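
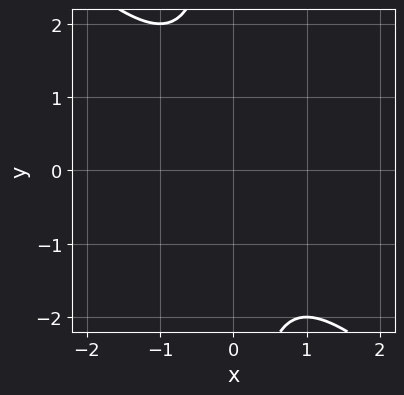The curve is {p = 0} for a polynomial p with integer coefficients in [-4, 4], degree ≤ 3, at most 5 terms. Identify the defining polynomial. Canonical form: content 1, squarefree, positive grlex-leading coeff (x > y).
1. Degree: the shape is more complex than any degree-1 curve, so deg p = 2.
2. From the axis intercepts and sections: the curve avoids every integer y-axis point in the box; the curve avoids every integer x-axis point in the box.
3. Assembling these constraints gives the stated polynomial.

x^2 + x*y + 1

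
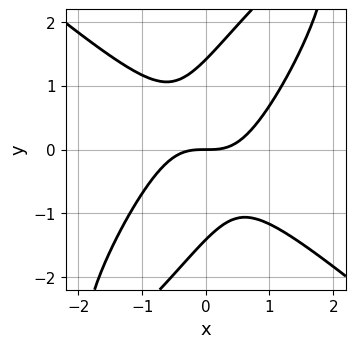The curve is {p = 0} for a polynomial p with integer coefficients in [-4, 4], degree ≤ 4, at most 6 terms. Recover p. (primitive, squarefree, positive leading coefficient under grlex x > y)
(a) The degree is 3 — the shape is more complex than any degree-2 curve.
(b) From the axis intercepts and sections: it meets the x-axis at x = 0 (among the integer gridlines); it meets the y-axis at y = 0 (among the integer gridlines).
(c) Fitting integer coefficients to these (and the overall shape) gives p.

2*x^3 - 2*x*y^2 + y^3 - 2*y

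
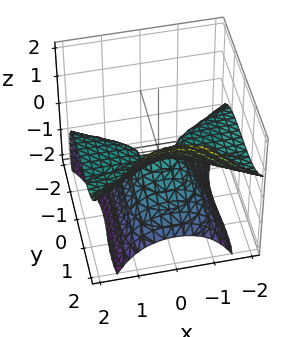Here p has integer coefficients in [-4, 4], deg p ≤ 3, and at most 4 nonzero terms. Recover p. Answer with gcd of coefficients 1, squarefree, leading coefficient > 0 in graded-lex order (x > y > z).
1. The degree is 3 — a generic line meets the surface in up to 3 points.
2. Reading off the gridlines: it crosses the y-axis at the gridline y = 0; one z-axis crossing is at z = 0.
3. Assembling these constraints gives the stated polynomial.

3*x^2*z - y^3 - y^2*z + 3*z^2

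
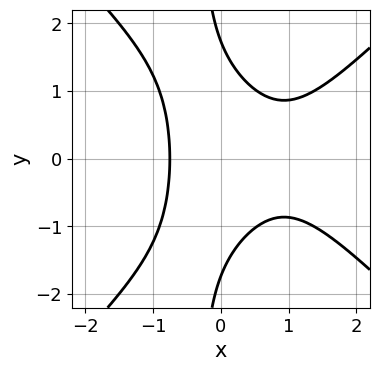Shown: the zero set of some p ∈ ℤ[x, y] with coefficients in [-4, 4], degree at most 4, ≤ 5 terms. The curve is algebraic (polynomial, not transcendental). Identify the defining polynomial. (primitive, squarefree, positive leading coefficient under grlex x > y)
3*x^3 - 3*x*y^2 - 3*x^2 - y^2 + 3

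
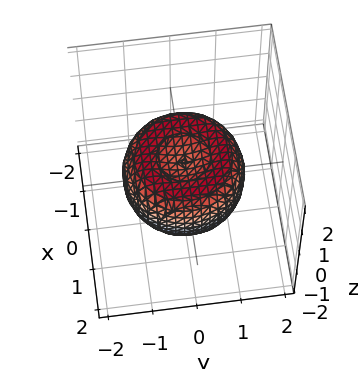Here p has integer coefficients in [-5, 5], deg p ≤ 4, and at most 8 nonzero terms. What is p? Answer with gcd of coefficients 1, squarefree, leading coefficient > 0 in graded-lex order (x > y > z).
2*x^4 + 4*x^2*y^2 + 2*y^4 - 3*x^2 - 3*y^2 + 3*z^2 - 1

First, the degree is 4 — no degree-3 surface has this shape.
Next, symmetry: the surface is invariant under rotation about z: p = q(x² + y², z).
Then, checking where it meets the axes: a circular section at z = 0 has radius between 1 and 2.
Finally, assembling these constraints gives the stated polynomial.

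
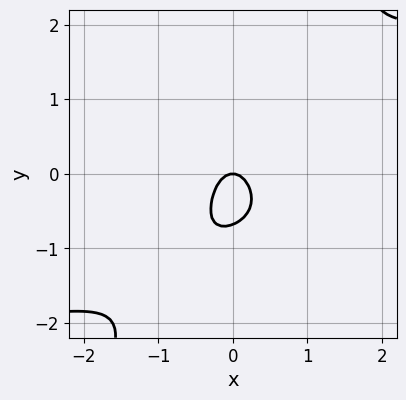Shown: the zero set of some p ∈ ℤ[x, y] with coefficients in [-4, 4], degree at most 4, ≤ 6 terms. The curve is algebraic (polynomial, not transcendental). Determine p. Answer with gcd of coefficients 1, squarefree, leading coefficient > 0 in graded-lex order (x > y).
First, degree: the shape is more complex than any degree-3 curve, so deg p = 4.
Next, against the integer gridlines: it crosses the x-axis at the gridline x = 0; it meets the y-axis at y = 0 (among the integer gridlines).
Finally, the integer polynomial consistent with all of this is the stated p.

2*x*y^3 - y^4 - 3*x^2 - y^2 - y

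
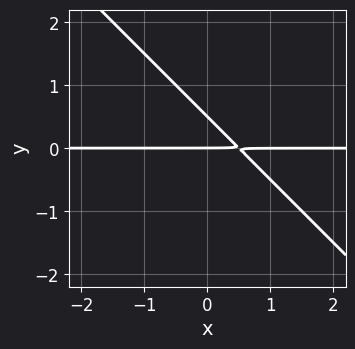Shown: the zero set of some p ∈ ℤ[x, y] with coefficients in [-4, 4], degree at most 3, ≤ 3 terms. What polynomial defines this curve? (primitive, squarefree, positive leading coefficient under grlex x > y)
1. The degree is 2 — the shape is more complex than any degree-1 curve.
2. Reading off the gridlines: it meets the y-axis at y = 0 (among the integer gridlines); every point of the x-axis in the box is on the curve.
3. Putting this together gives p.

2*x*y + 2*y^2 - y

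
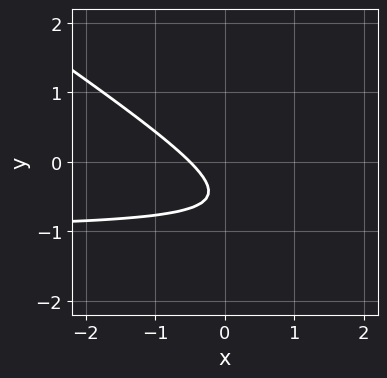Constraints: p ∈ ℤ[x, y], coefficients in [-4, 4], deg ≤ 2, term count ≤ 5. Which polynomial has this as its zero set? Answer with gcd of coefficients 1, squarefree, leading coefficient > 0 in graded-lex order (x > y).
2*x*y + 3*y^2 + 2*x + 3*y + 1

1. deg p = 2. The shape is more complex than any degree-1 curve.
2. Checking where it meets the axes: it misses every integer gridline on the y-axis.
3. The integer polynomial consistent with all of this is the stated p.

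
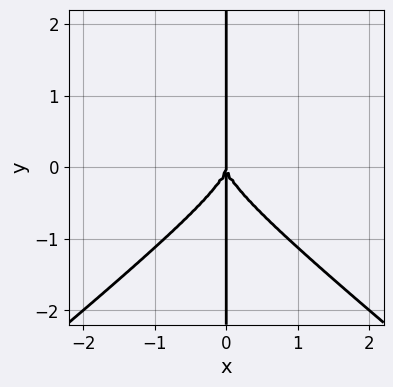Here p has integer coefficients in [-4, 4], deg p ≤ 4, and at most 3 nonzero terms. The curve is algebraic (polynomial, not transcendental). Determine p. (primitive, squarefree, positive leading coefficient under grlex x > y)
2*x^3*y - 3*x*y^3 - 2*x^3

deg p = 4. A generic line meets the curve in up to 4 points.
Observable constraints: every point of the y-axis in the box is on the curve; one x-axis crossing is at x = 0.
Solving for integer coefficients yields p as stated.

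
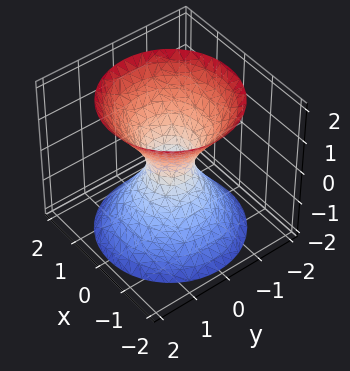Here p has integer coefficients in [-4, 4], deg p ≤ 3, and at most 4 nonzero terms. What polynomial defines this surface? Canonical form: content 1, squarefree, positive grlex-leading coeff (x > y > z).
3*x^2 + 3*y^2 - 2*z^2 - 1

The degree is 2 — one connected sheet with a waist; a quadric.
Symmetries: the z ↦ −z reflection is a symmetry, so z appears only in even powers; the z-axis is an axis of rotation, so x and y enter only as x² + y².
Observable constraints: no z-intercept at any integer in the box; a circular section at z = 0 has radius between 0 and 1.
These observations pin down the coefficients.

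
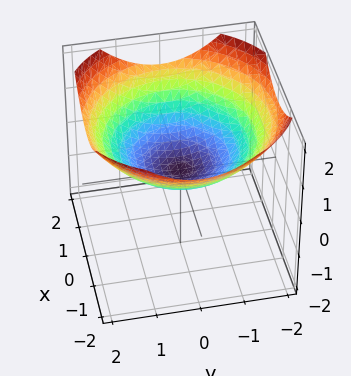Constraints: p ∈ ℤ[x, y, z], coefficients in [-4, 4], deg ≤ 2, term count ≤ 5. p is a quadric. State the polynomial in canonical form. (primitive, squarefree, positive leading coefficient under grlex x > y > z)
1. Degree: a paraboloid; a quadric, so deg p = 2.
2. Symmetries: every cross-section ⟂ z is a circle, so x, y appear only via x² + y².
3. From the axis intercepts and sections: it meets the y-axis at y = 0 (among the integer gridlines); a circular section at z = 1 has radius between 1 and 2; it crosses the x-axis at the gridline x = 0; it crosses the z-axis at the gridline z = 0.
4. Solving for integer coefficients yields p as stated.

x^2 + y^2 - 3*z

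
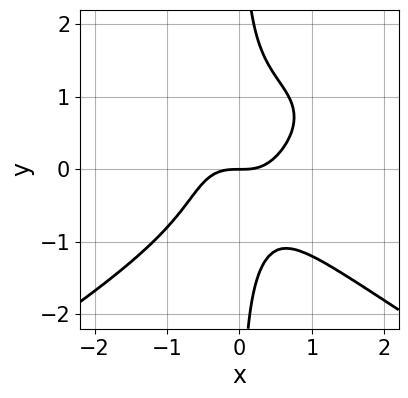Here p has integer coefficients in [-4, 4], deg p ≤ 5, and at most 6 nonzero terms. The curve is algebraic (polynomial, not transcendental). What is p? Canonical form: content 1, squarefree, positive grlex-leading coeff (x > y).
x^3*y - 3*x*y^3 - 3*x^3 + x*y^2 + 2*y

Degree: a generic line meets the curve in up to 4 points, so deg p = 4.
From the visible intercepts: one x-axis crossing is at x = 0; it crosses the y-axis at the gridline y = 0.
Assembling these constraints gives the stated polynomial.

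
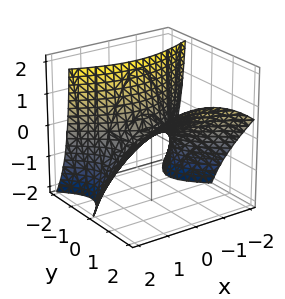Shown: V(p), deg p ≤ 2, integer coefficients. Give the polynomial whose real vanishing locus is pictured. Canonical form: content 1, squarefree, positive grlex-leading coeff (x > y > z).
x^2 - 2*y^2 + 2*y*z + 2*z

(a) The degree is 2 — a generic line meets the surface in up to 2 points.
(b) Checking where it meets the axes: it meets the y-axis at y = 0 (among the integer gridlines); it meets the z-axis at z = 0 (among the integer gridlines); it meets the x-axis at x = 0 (among the integer gridlines).
(c) Fitting integer coefficients to these (and the overall shape) gives p.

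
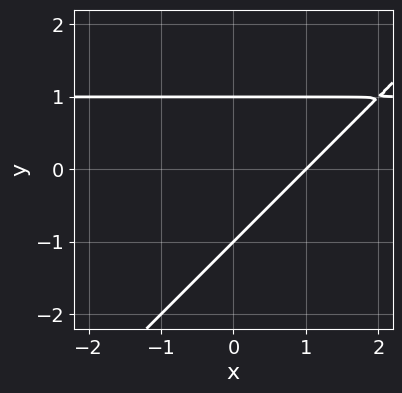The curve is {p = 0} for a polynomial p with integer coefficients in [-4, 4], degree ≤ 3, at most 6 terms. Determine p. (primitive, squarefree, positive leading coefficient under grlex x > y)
x*y - y^2 - x + 1

First, degree: the shape is more complex than any degree-1 curve, so deg p = 2.
Next, checking where it meets the axes: it crosses the x-axis at the gridline x = 1; the y-axis gridline crossings are at y ∈ {-1, 1}.
Finally, putting this together gives p.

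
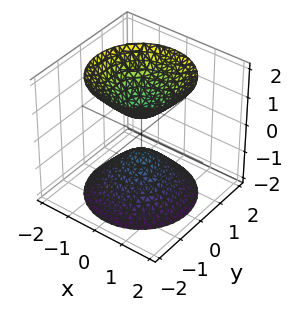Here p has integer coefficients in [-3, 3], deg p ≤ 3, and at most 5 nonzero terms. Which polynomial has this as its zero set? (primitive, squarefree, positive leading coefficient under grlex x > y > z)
3*x^2 + 3*y^2 - 2*z^2 + 1

First, there are 2 components. They look like related sheets of one shape, so recover p as a whole.
Next, degree: two separate bowl-shaped sheets opening away from each other; a quadric, so deg p = 2.
Then, symmetries: rotational symmetry about the z-axis ⇒ p depends on x, y only through x² + y²; it's symmetric under z → −z, forcing even powers of z.
Next, from the axis intercepts and sections: a circular section at z = -2 has radius between 1 and 2; no x-intercept at any integer in the box; no y-intercept at any integer in the box.
Finally, solving for integer coefficients yields p as stated.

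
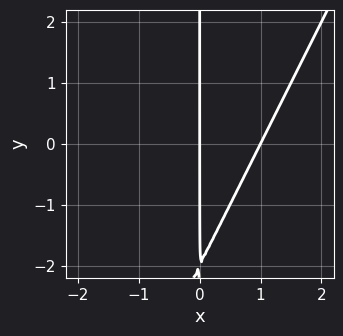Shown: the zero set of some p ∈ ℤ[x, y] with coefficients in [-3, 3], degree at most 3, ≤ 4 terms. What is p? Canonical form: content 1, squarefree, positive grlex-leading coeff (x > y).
2*x^2 - x*y - 2*x

deg p = 2. No degree-1 curve has this shape.
From the axis intercepts and sections: the visible y-axis segment lies entirely on the curve; the x-axis gridline crossings are at x ∈ {0, 1}.
Putting this together gives p.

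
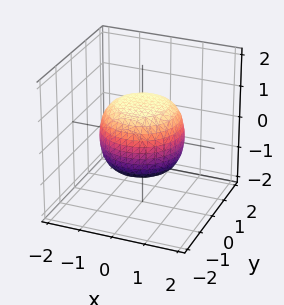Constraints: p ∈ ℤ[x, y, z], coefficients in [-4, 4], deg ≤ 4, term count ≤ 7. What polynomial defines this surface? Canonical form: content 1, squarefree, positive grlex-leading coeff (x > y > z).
1. The degree is 4 — a generic line meets the surface in up to 4 points.
2. Symmetries: rotational symmetry about the z-axis ⇒ p depends on x, y only through x² + y².
3. Reading off the gridlines: among the integer gridlines, it crosses the z-axis at z ∈ {-1, 1}; a circular section at z = 1 has radius between 0 and 1.
4. Fitting integer coefficients to these (and the overall shape) gives p.

2*x^4 + 4*x^2*y^2 + 2*y^4 - x^2 - y^2 + 3*z^2 - 3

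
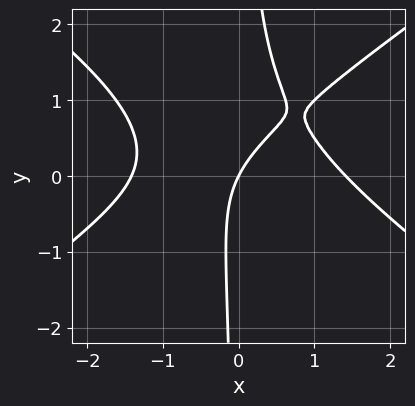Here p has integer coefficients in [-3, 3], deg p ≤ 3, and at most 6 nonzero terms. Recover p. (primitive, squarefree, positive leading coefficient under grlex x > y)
deg p = 3. A generic line meets the curve in up to 3 points.
From the visible intercepts: it meets the y-axis at y = 0 (among the integer gridlines); it crosses the x-axis at the gridline x = 0.
Matching integer coefficients to the picture gives p.

x^3 - 2*x*y^2 + 2*x*y - 2*x + y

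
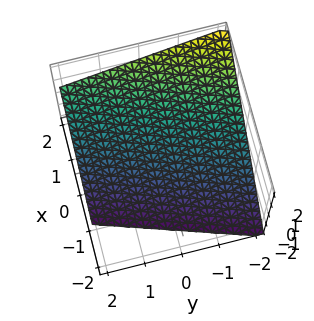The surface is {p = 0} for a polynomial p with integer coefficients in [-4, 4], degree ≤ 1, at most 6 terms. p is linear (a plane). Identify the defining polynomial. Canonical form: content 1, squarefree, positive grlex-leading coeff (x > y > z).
3*x - y - 3*z - 2

1. deg p = 1. The surface is flat (a plane).
2. From the visible intercepts: it crosses the y-axis at the gridline y = -2.
3. These observations pin down the coefficients.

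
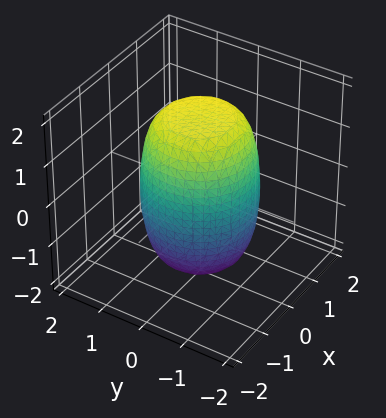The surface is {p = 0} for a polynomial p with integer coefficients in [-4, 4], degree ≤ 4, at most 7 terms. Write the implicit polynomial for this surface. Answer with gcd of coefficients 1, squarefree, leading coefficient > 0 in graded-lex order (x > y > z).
2*x^4 + 4*x^2*y^2 + 2*y^4 - x^2 - y^2 + z^2 - 3

(a) The degree is 4 — a generic line meets the surface in up to 4 points.
(b) Symmetry: the z-axis is an axis of rotation, so x and y enter only as x² + y².
(c) Reading off the gridlines: a circular section at z = 1 has radius between 1 and 2.
(d) The integer polynomial consistent with all of this is the stated p.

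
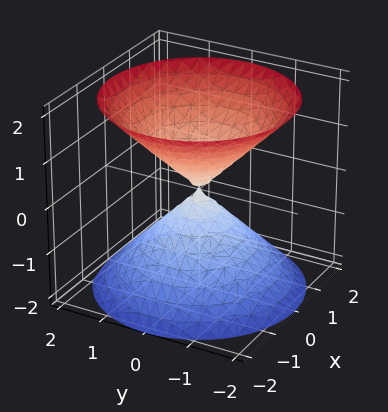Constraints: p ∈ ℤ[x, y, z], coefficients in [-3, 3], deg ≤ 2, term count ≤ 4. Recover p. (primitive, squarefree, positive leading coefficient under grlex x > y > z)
1. The picture has 2 separate pieces. Treating them together as one polynomial.
2. deg p = 2. A double cone through the origin; a quadric.
3. Symmetries: the z ↦ −z reflection is a symmetry, so z appears only in even powers; the surface is invariant under rotation about z: p = q(x² + y², z).
4. Observable constraints: it crosses the z-axis at the gridline z = 0; it crosses the x-axis at the gridline x = 0; a circular section at z = 1 has radius exactly 1; one y-axis crossing is at y = 0.
5. Together with the visible shape, these determine p as stated.

x^2 + y^2 - z^2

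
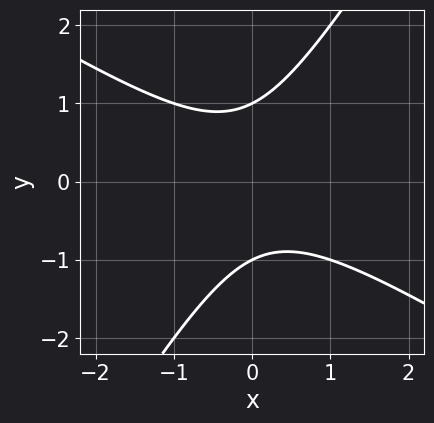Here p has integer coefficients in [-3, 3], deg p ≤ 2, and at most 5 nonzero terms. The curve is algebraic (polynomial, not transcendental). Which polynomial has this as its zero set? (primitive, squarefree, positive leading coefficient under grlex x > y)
First, degree: the shape is more complex than any degree-1 curve, so deg p = 2.
Then, from the visible intercepts: it misses every integer gridline on the x-axis; among the integer gridlines, it crosses the y-axis at y ∈ {-1, 1}.
Finally, putting this together gives p.

x^2 + x*y - y^2 + 1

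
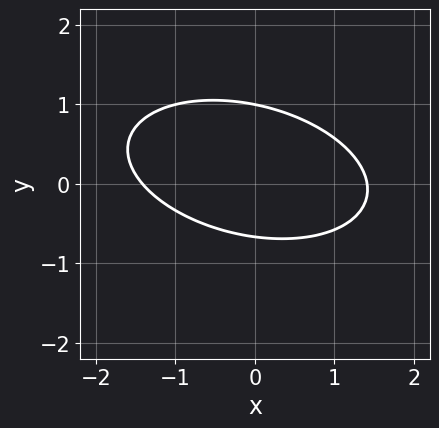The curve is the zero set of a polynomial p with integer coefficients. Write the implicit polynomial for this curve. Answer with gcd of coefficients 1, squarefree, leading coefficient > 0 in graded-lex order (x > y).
1. Degree: a generic line meets the curve in up to 2 points, so deg p = 2.
2. Against the integer gridlines: it crosses the y-axis at the gridline y = 1.
3. Putting this together gives p.

x^2 + x*y + 3*y^2 - y - 2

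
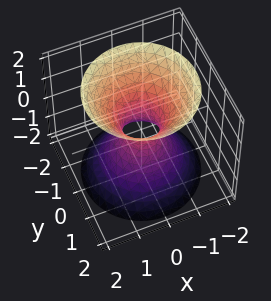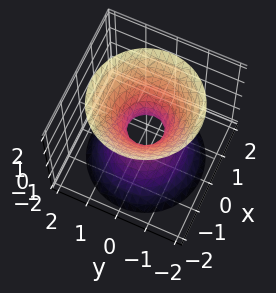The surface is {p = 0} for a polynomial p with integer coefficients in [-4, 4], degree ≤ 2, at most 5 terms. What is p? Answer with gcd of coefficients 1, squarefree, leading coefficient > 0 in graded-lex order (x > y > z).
3*x^2 + 3*y^2 - 2*z^2 - 1

The degree is 2 — an hourglass — one-sheet hyperboloid; a quadric.
Symmetries: mirror symmetry z ↦ −z ⇒ only even powers of z; every cross-section ⟂ z is a circle, so x, y appear only via x² + y².
Against the integer gridlines: a circular section at z = 0 has radius between 0 and 1; the surface avoids every integer z-axis point in the box.
Solving for integer coefficients yields p as stated.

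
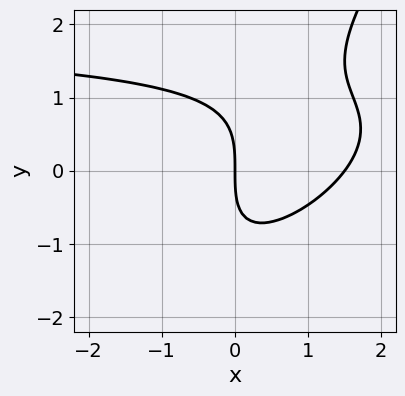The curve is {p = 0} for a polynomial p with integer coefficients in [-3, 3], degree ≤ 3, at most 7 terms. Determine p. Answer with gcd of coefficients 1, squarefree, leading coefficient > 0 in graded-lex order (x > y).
x^2*y - 2*x*y^2 + y^3 - 2*x^2 + 3*x

The degree is 3 — a generic line meets the curve in up to 3 points.
From the axis intercepts and sections: it meets the x-axis at x = 0 (among the integer gridlines); it meets the y-axis at y = 0 (among the integer gridlines).
Putting this together gives p.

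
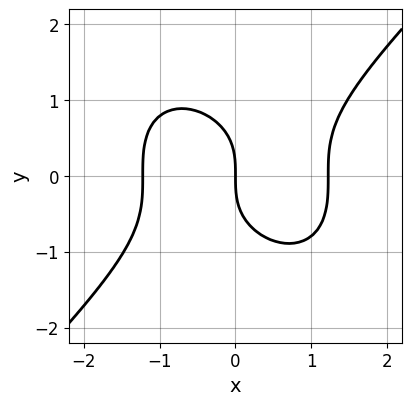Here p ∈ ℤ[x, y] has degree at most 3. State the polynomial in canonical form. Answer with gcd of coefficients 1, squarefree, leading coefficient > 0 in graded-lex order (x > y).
Degree: no degree-2 curve has this shape, so deg p = 3.
Reading off the gridlines: it crosses the x-axis at the gridline x = 0; it crosses the y-axis at the gridline y = 0.
These observations pin down the coefficients.

2*x^3 - 2*y^3 - 3*x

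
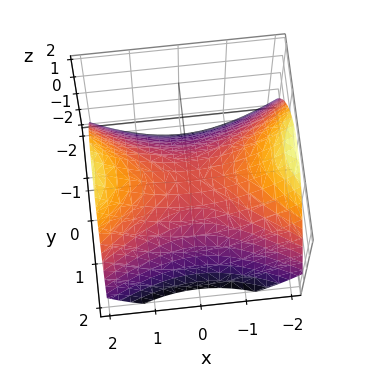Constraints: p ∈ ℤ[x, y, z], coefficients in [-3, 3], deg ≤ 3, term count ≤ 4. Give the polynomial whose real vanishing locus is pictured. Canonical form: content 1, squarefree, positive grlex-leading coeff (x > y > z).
x^2 - 2*y^2 - 3*z

(a) The degree is 2 — a saddle surface; a quadric.
(b) Symmetries: mirror symmetry x ↦ −x ⇒ only even powers of x; the y ↦ −y reflection is a symmetry, so y appears only in even powers.
(c) Checking where it meets the axes: it meets the x-axis at x = 0 (among the integer gridlines); it meets the y-axis at y = 0 (among the integer gridlines); one z-axis crossing is at z = 0.
(d) These observations pin down the coefficients.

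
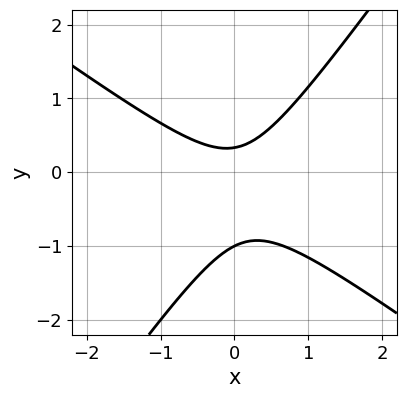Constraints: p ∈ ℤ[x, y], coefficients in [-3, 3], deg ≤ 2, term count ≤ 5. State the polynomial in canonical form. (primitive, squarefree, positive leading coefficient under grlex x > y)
deg p = 2.
Checking where it meets the axes: it crosses the y-axis at the gridline y = -1; it misses every integer gridline on the x-axis.
The integer polynomial consistent with all of this is the stated p.

3*x^2 + 2*x*y - 3*y^2 - 2*y + 1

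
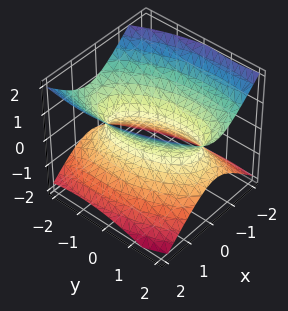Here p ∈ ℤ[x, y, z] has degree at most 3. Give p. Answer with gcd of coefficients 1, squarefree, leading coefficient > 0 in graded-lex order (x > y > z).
(a) The degree is 2 — the shape is more complex than any degree-1 surface.
(b) Checking where it meets the axes: it misses every integer gridline on the z-axis.
(c) Fitting integer coefficients to these (and the overall shape) gives p.

3*x^2 + x*y + y^2 - 3*z^2 - 2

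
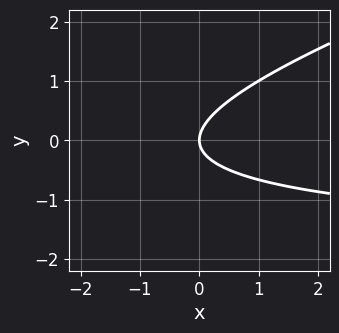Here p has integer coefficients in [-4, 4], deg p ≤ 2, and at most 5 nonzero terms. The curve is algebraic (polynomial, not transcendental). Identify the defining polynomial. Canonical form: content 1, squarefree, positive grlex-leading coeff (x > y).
(a) deg p = 2. The shape is more complex than any degree-1 curve.
(b) Observable constraints: it crosses the y-axis at the gridline y = 0; it crosses the x-axis at the gridline x = 0.
(c) Solving for integer coefficients yields p as stated.

x*y - 3*y^2 + 2*x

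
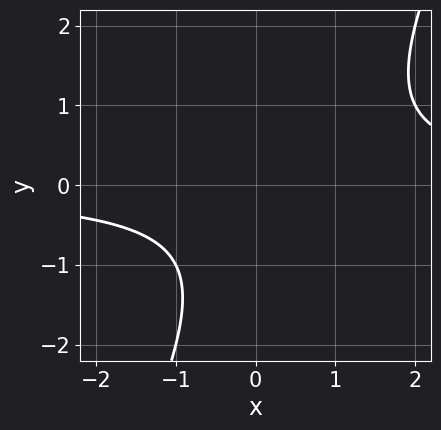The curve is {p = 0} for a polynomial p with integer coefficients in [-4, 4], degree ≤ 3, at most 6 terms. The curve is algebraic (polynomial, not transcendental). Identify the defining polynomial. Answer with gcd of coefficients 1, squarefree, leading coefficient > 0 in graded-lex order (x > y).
(a) The degree is 2 — no degree-1 curve has this shape.
(b) From the visible intercepts: no x-intercept at any integer in the box; no y-intercept at any integer in the box.
(c) Putting this together gives p.

2*x*y - y^2 - y - 2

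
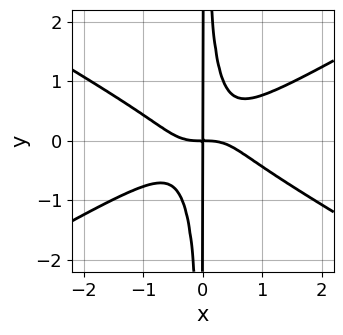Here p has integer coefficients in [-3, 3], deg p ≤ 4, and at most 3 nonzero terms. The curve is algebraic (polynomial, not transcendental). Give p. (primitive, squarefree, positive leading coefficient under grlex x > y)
Degree: a generic line meets the curve in up to 4 points, so deg p = 4.
Against the integer gridlines: the visible y-axis segment lies entirely on the curve.
Assembling these constraints gives the stated polynomial.

x^4 - 3*x^2*y^2 + x*y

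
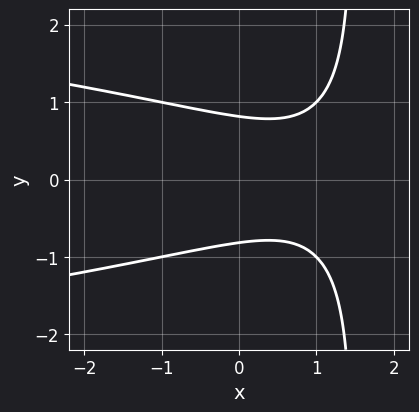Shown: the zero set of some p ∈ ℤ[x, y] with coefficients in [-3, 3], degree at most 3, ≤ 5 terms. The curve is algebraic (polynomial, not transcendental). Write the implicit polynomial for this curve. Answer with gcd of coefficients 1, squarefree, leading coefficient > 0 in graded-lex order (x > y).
2*x*y^2 + x^2 - 3*y^2 - 2*x + 2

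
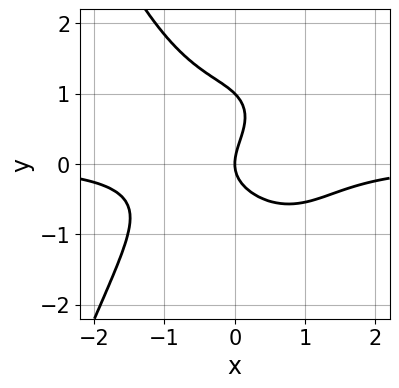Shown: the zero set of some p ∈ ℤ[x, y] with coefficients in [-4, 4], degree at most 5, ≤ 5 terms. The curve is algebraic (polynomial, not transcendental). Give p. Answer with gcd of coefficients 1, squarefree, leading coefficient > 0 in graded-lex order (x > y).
x^3*y + y^3 - y^2 + x

(a) Degree: the shape is more complex than any degree-3 curve, so deg p = 4.
(b) From the visible intercepts: one x-axis crossing is at x = 0; among the integer gridlines, it crosses the y-axis at y ∈ {0, 1}.
(c) Together with the visible shape, these determine p as stated.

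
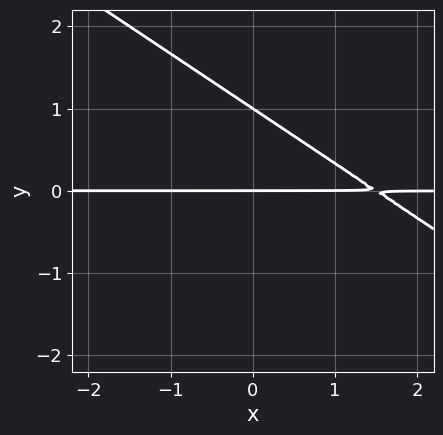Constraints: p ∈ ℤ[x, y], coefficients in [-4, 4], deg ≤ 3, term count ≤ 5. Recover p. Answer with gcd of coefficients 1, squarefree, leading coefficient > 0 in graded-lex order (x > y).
2*x*y + 3*y^2 - 3*y

1. The degree is 2 — a generic line meets the curve in up to 2 points.
2. Against the integer gridlines: the visible x-axis segment lies entirely on the curve; among the integer gridlines, it crosses the y-axis at y ∈ {0, 1}.
3. Together with the visible shape, these determine p as stated.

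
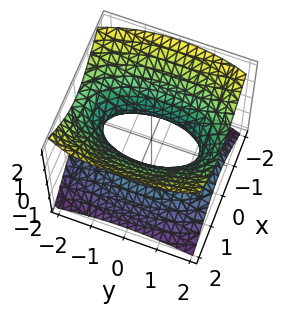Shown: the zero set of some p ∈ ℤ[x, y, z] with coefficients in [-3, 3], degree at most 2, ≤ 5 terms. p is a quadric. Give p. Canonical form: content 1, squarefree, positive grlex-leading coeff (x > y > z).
First, the degree is 2 — one connected sheet with a waist; a quadric.
Then, symmetries: mirror symmetry z ↦ −z ⇒ only even powers of z; mirror symmetry y ↦ −y ⇒ only even powers of y; mirror symmetry x ↦ −x ⇒ only even powers of x.
Then, reading off the gridlines: the surface avoids every integer z-axis point in the box.
Finally, these observations pin down the coefficients.

3*x^2 + y^2 - 3*z^2 - 2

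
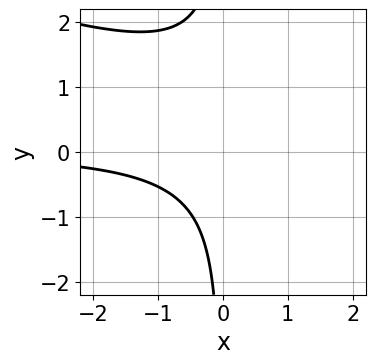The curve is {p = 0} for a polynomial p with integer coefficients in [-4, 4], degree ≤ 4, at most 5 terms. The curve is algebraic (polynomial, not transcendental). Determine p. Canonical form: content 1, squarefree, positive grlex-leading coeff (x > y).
1. deg p = 3.
2. Against the integer gridlines: no y-intercept at any integer in the box; it misses every integer gridline on the x-axis.
3. Putting this together gives p.

x^2*y + 3*x*y^2 - 3*x*y + 3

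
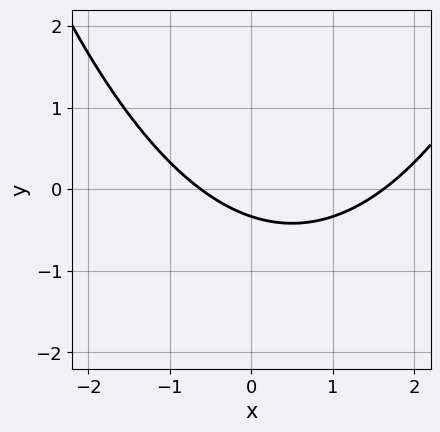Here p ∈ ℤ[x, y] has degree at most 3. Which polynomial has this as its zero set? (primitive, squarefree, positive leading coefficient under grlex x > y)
x^2 - x - 3*y - 1

The degree is 2 — a generic line meets the curve in up to 2 points.
The integer polynomial consistent with all of this is the stated p.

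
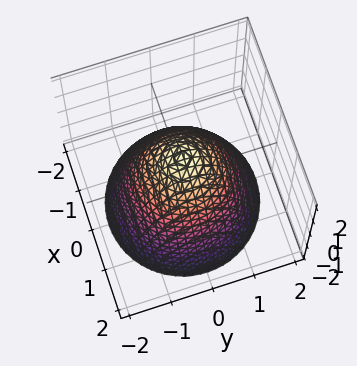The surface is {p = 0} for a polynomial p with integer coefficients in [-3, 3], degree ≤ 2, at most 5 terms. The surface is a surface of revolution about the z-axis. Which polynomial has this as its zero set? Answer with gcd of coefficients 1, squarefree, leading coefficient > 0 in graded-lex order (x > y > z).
x^2 + y^2 + z - 1

1. Degree: no degree-1 surface has this shape, so deg p = 2.
2. Symmetries: the z-axis is an axis of rotation, so x and y enter only as x² + y².
3. Against the integer gridlines: among the integer gridlines, it crosses the y-axis at y ∈ {-1, 1}; a circular section at z = -2 has radius between 1 and 2; the x-axis gridline crossings are at x ∈ {-1, 1}.
4. The integer polynomial consistent with all of this is the stated p.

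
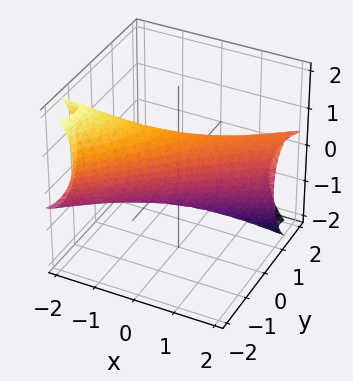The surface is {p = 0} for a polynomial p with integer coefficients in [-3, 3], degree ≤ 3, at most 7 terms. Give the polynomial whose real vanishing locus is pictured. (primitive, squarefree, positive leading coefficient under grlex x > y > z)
x^2 - 3*x*y + 2*y^2 + y*z + z^2 - 1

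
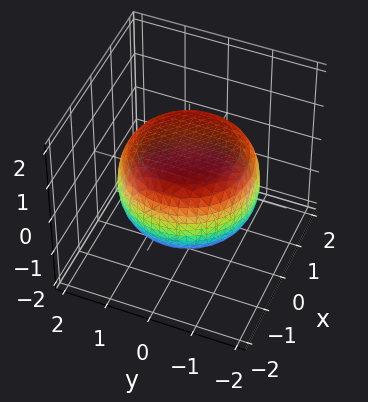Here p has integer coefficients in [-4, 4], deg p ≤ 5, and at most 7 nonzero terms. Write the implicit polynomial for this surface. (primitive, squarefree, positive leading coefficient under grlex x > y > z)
x^4 + 2*x^2*y^2 + y^4 - x^2 - y^2 + 3*z^2 - 3

1. Degree: the shape is more complex than any degree-3 surface, so deg p = 4.
2. Symmetry: every cross-section ⟂ z is a circle, so x, y appear only via x² + y².
3. From the visible intercepts: a circular section at z = -1 has radius exactly 1; the z-axis gridline crossings are at z ∈ {-1, 1}.
4. The integer polynomial consistent with all of this is the stated p.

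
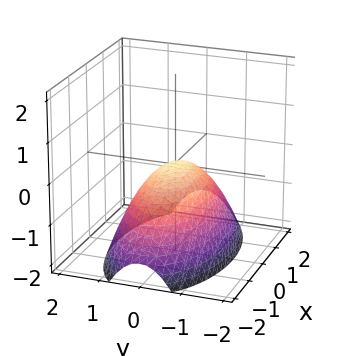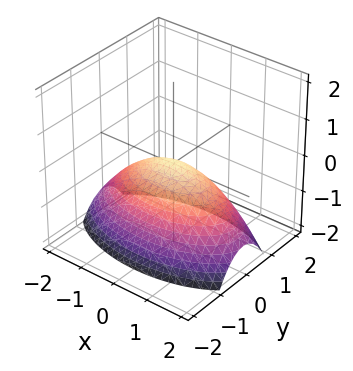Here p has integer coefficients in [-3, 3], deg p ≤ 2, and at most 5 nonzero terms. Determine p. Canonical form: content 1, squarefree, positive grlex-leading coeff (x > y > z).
First, the degree is 2 — a paraboloid; a quadric.
Next, symmetries: it's symmetric under x → −x, forcing even powers of x; mirror symmetry y ↦ −y ⇒ only even powers of y.
Then, against the integer gridlines: it meets the z-axis at z = 0 (among the integer gridlines); it meets the y-axis at y = 0 (among the integer gridlines).
Finally, these observations pin down the coefficients.

x^2 + 3*y^2 + 3*z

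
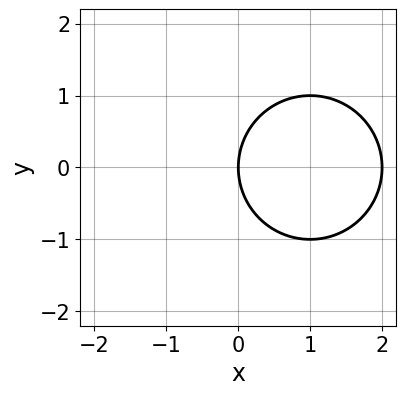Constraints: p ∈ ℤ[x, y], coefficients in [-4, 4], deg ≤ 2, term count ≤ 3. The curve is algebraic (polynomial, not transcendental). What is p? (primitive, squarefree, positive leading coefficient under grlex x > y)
x^2 + y^2 - 2*x

1. deg p = 2. The shape is more complex than any degree-1 curve.
2. Symmetries: mirror symmetry y ↦ −y ⇒ only even powers of y.
3. From the axis intercepts and sections: among the integer gridlines, it crosses the x-axis at x ∈ {0, 2}; it meets the y-axis at y = 0 (among the integer gridlines).
4. Together with the visible shape, these determine p as stated.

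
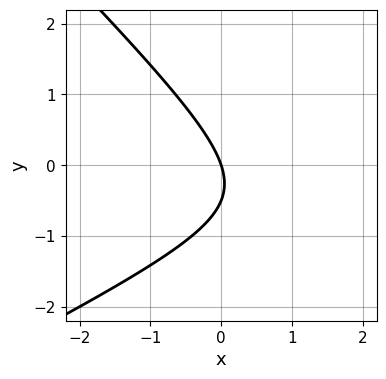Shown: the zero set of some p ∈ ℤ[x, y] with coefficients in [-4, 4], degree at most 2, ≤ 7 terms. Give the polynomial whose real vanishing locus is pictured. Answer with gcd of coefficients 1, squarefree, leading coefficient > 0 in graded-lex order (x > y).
x^2 - x*y - 2*y^2 - 3*x - y

(a) Degree: a generic line meets the curve in up to 2 points, so deg p = 2.
(b) Checking where it meets the axes: it crosses the x-axis at the gridline x = 0; one y-axis crossing is at y = 0.
(c) These observations pin down the coefficients.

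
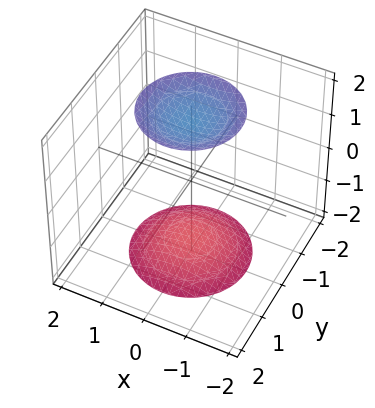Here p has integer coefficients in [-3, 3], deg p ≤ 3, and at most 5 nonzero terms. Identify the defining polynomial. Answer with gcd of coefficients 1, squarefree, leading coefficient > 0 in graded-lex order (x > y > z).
x^2 + y^2 - z^2 + 3

1. I count 2 distinct pieces. Treating them together as one polynomial.
2. The degree is 2 — two separate bowl-shaped sheets opening away from each other; a quadric.
3. By symmetry, the z-axis is an axis of rotation, so x and y enter only as x² + y²; the z ↦ −z reflection is a symmetry, so z appears only in even powers.
4. Reading off the gridlines: it misses every integer gridline on the x-axis; the surface avoids every integer y-axis point in the box; a circular section at z = 2 has radius exactly 1.
5. Matching integer coefficients to the picture gives p.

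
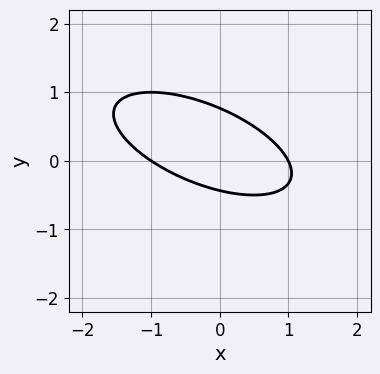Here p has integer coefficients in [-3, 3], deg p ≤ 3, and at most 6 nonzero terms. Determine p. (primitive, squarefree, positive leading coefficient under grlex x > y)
x^2 + 2*x*y + 3*y^2 - y - 1

(a) deg p = 2. No degree-1 curve has this shape.
(b) Observable constraints: among the integer gridlines, it crosses the x-axis at x ∈ {-1, 1}.
(c) Assembling these constraints gives the stated polynomial.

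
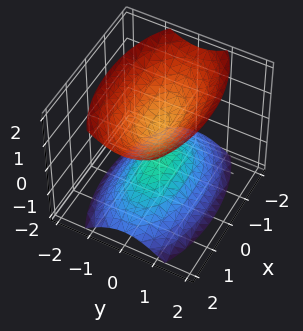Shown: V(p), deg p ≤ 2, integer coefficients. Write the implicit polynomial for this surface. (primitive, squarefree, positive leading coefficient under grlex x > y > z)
x^2 + 3*y^2 - 2*z^2 + 1

First, there are 2 components. They look like related sheets of one shape, so recover p as a whole.
Then, deg p = 2. Two sheets facing apart; a quadric.
Then, symmetries: it's symmetric under z → −z, forcing even powers of z; the x ↦ −x reflection is a symmetry, so x appears only in even powers; the y ↦ −y reflection is a symmetry, so y appears only in even powers.
Then, observable constraints: the surface avoids every integer y-axis point in the box; the surface avoids every integer x-axis point in the box.
Finally, fitting integer coefficients to these (and the overall shape) gives p.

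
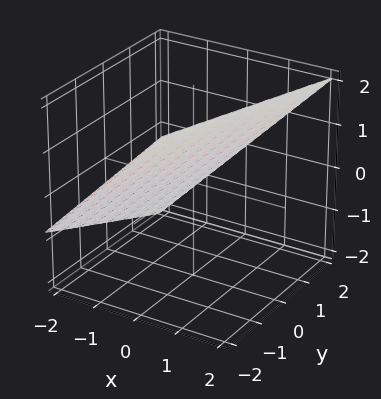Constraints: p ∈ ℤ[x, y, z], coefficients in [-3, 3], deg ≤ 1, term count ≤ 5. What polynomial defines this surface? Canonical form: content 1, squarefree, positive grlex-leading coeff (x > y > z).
3*x - y - 3*z + 2

1. Degree: every cross-section is a straight line — this is a plane, so deg p = 1.
2. Against the integer gridlines: one y-axis crossing is at y = 2.
3. Putting this together gives p.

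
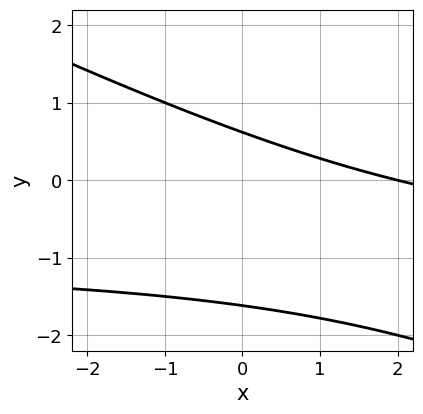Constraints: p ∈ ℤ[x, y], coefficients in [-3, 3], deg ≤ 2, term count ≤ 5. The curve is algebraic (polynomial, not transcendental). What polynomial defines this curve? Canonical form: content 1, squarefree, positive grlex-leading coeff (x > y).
(a) The degree is 2 — the shape is more complex than any degree-1 curve.
(b) Checking where it meets the axes: it crosses the x-axis at the gridline x = 2.
(c) Assembling these constraints gives the stated polynomial.

x*y + 2*y^2 + x + 2*y - 2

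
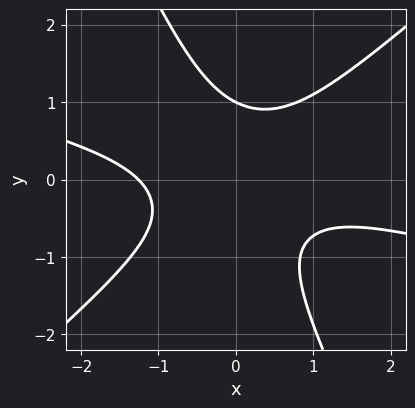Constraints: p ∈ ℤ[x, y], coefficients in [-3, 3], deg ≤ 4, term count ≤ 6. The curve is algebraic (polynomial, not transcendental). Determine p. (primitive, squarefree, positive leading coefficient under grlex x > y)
x^3 + 3*x^2*y - 3*x*y^2 - 2*y^3 + 2

First, deg p = 3.
Then, from the visible intercepts: it crosses the y-axis at the gridline y = 1.
Finally, these observations pin down the coefficients.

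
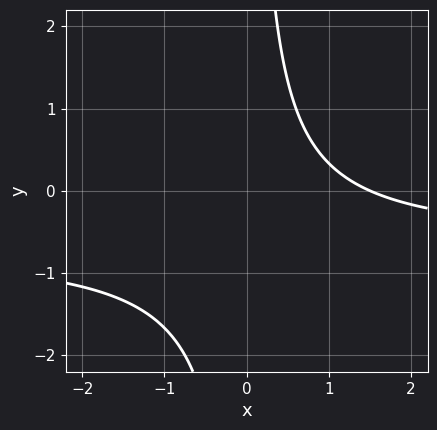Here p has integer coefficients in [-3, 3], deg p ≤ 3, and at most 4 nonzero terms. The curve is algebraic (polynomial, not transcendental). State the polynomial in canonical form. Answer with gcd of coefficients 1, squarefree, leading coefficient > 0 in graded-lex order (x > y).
1. The degree is 2 — the shape is more complex than any degree-1 curve.
2. Observable constraints: it misses every integer gridline on the y-axis.
3. Assembling these constraints gives the stated polynomial.

3*x*y + 2*x - 3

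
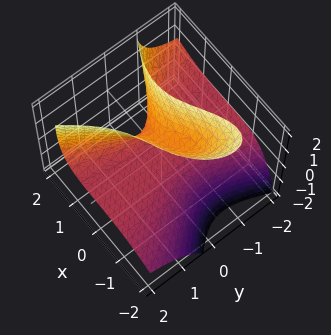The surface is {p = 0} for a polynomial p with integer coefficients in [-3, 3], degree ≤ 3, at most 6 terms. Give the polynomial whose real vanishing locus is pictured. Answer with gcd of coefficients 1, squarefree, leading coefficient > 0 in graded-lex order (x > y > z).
x^3 + 2*x*y*z - 2*y^2*z + z^2 - z

(a) Degree: no degree-2 surface has this shape, so deg p = 3.
(b) Reading off the gridlines: among the integer gridlines, it crosses the z-axis at z ∈ {0, 1}; every point of the y-axis in the box is on the surface; it meets the x-axis at x = 0 (among the integer gridlines).
(c) Fitting integer coefficients to these (and the overall shape) gives p.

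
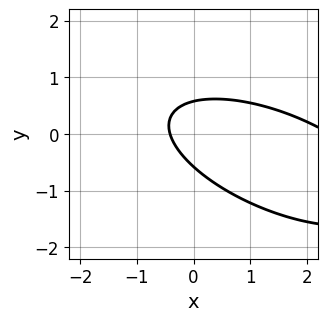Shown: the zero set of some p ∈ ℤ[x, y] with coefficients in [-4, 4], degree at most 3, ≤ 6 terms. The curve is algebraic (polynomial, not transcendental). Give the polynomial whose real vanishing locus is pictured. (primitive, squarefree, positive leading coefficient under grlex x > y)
x^2 + 2*x*y + 3*y^2 - 2*x - 1

First, the degree is 2 — the shape is more complex than any degree-1 curve.
Finally, the integer polynomial consistent with all of this is the stated p.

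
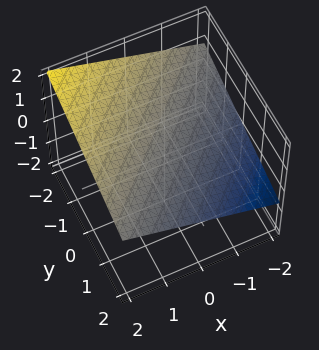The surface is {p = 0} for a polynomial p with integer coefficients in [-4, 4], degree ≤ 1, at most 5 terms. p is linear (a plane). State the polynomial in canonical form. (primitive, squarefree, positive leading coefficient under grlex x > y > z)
(a) Degree: every cross-section is a straight line — this is a plane, so deg p = 1.
(b) Observable constraints: one y-axis crossing is at y = 2; it meets the x-axis at x = -2 (among the integer gridlines).
(c) Together with the visible shape, these determine p as stated.

x - y - 3*z + 2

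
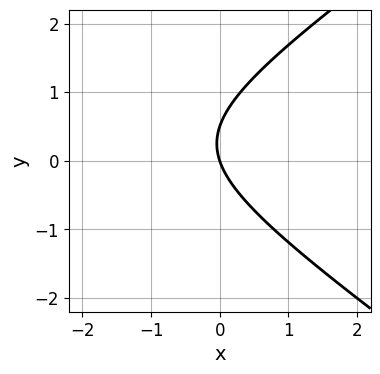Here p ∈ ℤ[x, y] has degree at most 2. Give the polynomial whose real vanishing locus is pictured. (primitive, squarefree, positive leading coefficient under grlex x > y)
x^2 - 2*y^2 + 3*x + y

(a) Degree: no degree-1 curve has this shape, so deg p = 2.
(b) Observable constraints: it meets the y-axis at y = 0 (among the integer gridlines); it meets the x-axis at x = 0 (among the integer gridlines).
(c) Together with the visible shape, these determine p as stated.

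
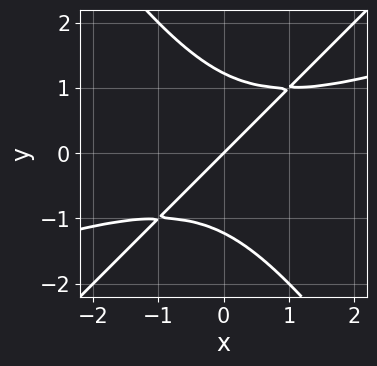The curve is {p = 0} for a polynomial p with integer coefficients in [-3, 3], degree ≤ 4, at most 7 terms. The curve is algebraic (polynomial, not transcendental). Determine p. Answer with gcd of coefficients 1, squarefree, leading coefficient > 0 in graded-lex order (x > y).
(a) The degree is 3 — a generic line meets the curve in up to 3 points.
(b) From the visible intercepts: one x-axis crossing is at x = 0; it meets the y-axis at y = 0 (among the integer gridlines).
(c) Together with the visible shape, these determine p as stated.

x^3 - 3*x^2*y + 2*y^3 + 3*x - 3*y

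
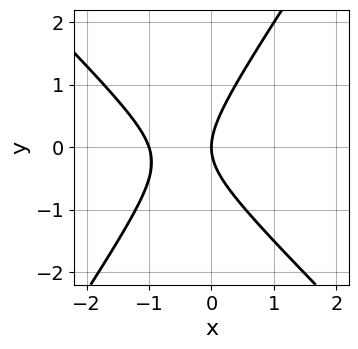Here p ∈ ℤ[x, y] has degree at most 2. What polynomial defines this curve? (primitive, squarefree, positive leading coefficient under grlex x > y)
3*x^2 + x*y - 2*y^2 + 3*x

1. deg p = 2. A generic line meets the curve in up to 2 points.
2. From the visible intercepts: one y-axis crossing is at y = 0; the x-axis gridline crossings are at x ∈ {-1, 0}.
3. The integer polynomial consistent with all of this is the stated p.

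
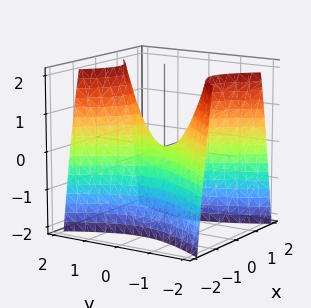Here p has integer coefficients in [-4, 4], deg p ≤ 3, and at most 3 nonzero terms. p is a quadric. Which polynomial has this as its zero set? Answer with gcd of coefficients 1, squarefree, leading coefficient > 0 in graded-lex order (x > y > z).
2*x^2 - y^2 + z

Degree: a hyperbolic paraboloid; a quadric, so deg p = 2.
Symmetries: the x ↦ −x reflection is a symmetry, so x appears only in even powers; the y ↦ −y reflection is a symmetry, so y appears only in even powers.
Reading off the gridlines: one y-axis crossing is at y = 0; it meets the x-axis at x = 0 (among the integer gridlines).
Fitting integer coefficients to these (and the overall shape) gives p.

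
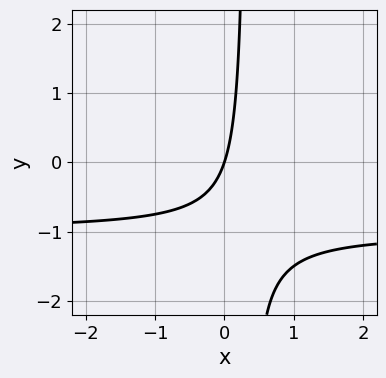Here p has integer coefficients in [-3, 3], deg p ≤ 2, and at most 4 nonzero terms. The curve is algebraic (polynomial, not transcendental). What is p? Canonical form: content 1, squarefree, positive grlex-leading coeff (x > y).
3*x*y + 3*x - y

(a) Degree: no degree-1 curve has this shape, so deg p = 2.
(b) From the axis intercepts and sections: it crosses the x-axis at the gridline x = 0; one y-axis crossing is at y = 0.
(c) Putting this together gives p.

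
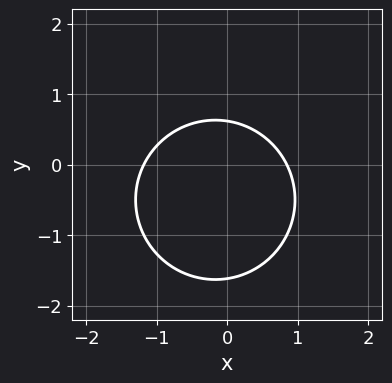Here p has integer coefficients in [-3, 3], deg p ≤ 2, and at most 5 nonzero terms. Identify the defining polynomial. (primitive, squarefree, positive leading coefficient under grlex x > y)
3*x^2 + 3*y^2 + x + 3*y - 3

(a) Degree: no degree-1 curve has this shape, so deg p = 2.
(b) The integer polynomial consistent with all of this is the stated p.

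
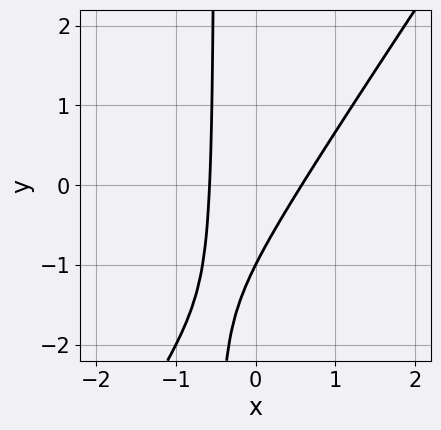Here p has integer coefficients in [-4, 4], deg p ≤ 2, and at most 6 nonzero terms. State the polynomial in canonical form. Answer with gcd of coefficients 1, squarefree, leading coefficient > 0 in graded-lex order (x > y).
3*x^2 - 2*x*y - y - 1

First, degree: a generic line meets the curve in up to 2 points, so deg p = 2.
Next, reading off the gridlines: one y-axis crossing is at y = -1.
Finally, the integer polynomial consistent with all of this is the stated p.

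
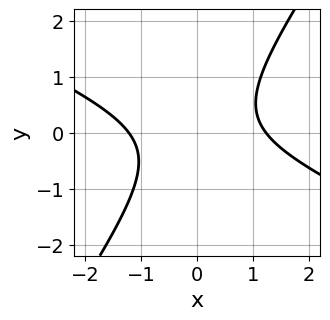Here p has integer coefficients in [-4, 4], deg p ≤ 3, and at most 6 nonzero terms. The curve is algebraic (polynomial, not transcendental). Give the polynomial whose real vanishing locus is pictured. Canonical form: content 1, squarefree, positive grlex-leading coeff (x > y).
2*x^2 + 3*x*y - 3*y^2 - 3

Degree: no degree-1 curve has this shape, so deg p = 2.
From the axis intercepts and sections: it misses every integer gridline on the y-axis.
Together with the visible shape, these determine p as stated.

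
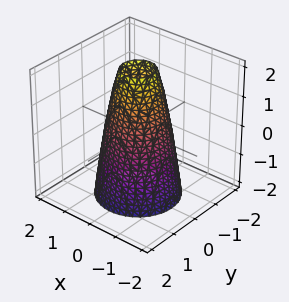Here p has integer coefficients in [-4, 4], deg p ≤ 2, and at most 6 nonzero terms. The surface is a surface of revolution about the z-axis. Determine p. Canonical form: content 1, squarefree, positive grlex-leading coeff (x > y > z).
3*x^2 + 3*y^2 + z - 3

Degree: the shape is more complex than any degree-1 surface, so deg p = 2.
Symmetries: the z-axis is an axis of rotation, so x and y enter only as x² + y².
From the axis intercepts and sections: no z-intercept at any integer in the box; the y-axis gridline crossings are at y ∈ {-1, 1}; a circular section at z = -1 has radius between 1 and 2; among the integer gridlines, it crosses the x-axis at x ∈ {-1, 1}.
Matching integer coefficients to the picture gives p.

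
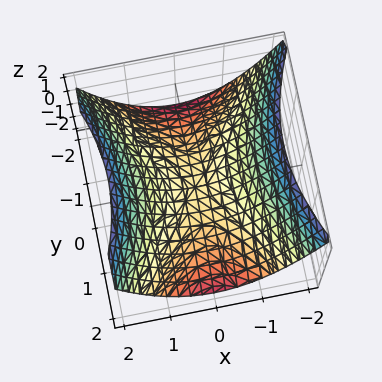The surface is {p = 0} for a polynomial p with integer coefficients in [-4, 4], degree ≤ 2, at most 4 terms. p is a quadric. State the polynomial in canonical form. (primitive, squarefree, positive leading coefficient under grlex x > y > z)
2*x^2 - y^2 - 3*z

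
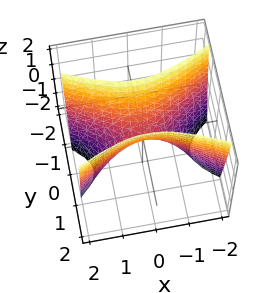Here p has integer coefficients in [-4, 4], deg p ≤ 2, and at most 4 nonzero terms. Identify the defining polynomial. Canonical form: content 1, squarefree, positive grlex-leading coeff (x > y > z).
x^2 - 3*y^2 + z

1. The degree is 2 — a saddle surface; a quadric.
2. Symmetries: the y ↦ −y reflection is a symmetry, so y appears only in even powers; the x ↦ −x reflection is a symmetry, so x appears only in even powers.
3. Observable constraints: it crosses the x-axis at the gridline x = 0; it meets the y-axis at y = 0 (among the integer gridlines); it meets the z-axis at z = 0 (among the integer gridlines).
4. Assembling these constraints gives the stated polynomial.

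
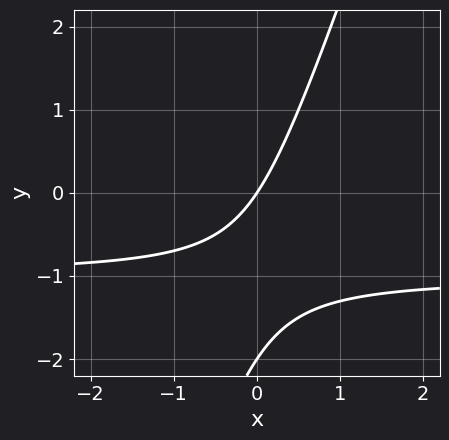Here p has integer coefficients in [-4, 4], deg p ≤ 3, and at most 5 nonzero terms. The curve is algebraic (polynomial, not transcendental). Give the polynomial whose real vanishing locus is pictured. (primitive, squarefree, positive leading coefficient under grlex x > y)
3*x*y - y^2 + 3*x - 2*y

(a) deg p = 2. The shape is more complex than any degree-1 curve.
(b) From the axis intercepts and sections: one x-axis crossing is at x = 0; the y-axis gridline crossings are at y ∈ {-2, 0}.
(c) Matching integer coefficients to the picture gives p.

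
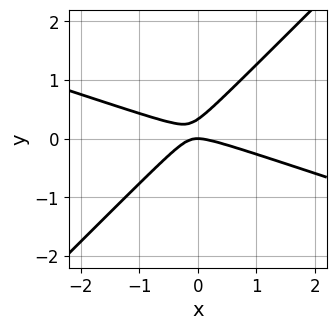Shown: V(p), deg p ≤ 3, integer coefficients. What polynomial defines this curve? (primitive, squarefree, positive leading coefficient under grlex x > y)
First, deg p = 2. A generic line meets the curve in up to 2 points.
Next, observable constraints: it crosses the x-axis at the gridline x = 0; it meets the y-axis at y = 0 (among the integer gridlines).
Finally, together with the visible shape, these determine p as stated.

x^2 + 2*x*y - 3*y^2 + y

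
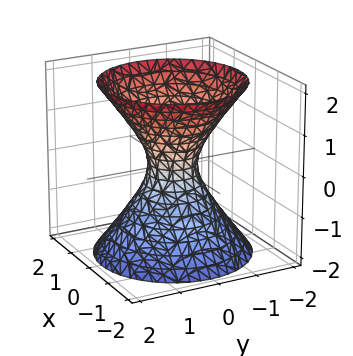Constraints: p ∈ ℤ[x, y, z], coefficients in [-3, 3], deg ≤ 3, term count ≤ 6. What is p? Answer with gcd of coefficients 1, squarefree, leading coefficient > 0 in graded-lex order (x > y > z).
The degree is 2 — one connected sheet with a waist; a quadric.
Symmetries: it's symmetric under z → −z, forcing even powers of z; the surface is invariant under rotation about z: p = q(x² + y², z).
Reading off the gridlines: a circular section at z = 0 has radius between 0 and 1; no z-intercept at any integer in the box.
Solving for integer coefficients yields p as stated.

3*x^2 + 3*y^2 - 2*z^2 - 1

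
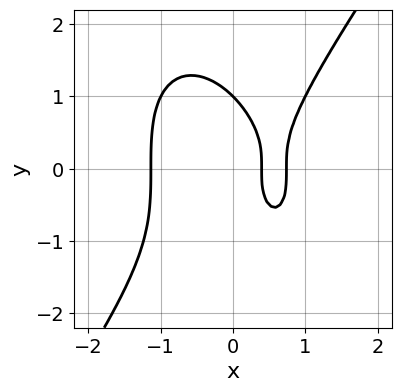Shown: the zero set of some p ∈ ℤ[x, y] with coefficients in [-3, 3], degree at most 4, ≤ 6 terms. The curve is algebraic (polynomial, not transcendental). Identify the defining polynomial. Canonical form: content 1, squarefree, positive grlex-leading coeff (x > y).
1. The degree is 3 — no degree-2 curve has this shape.
2. Reading off the gridlines: it crosses the y-axis at the gridline y = 1.
3. Together with the visible shape, these determine p as stated.

3*x^3 - y^3 - 3*x + 1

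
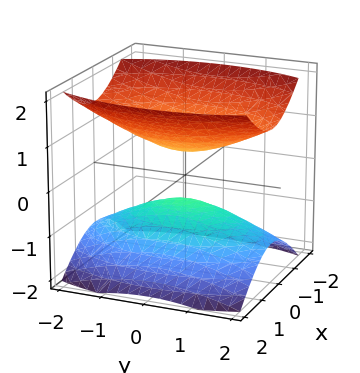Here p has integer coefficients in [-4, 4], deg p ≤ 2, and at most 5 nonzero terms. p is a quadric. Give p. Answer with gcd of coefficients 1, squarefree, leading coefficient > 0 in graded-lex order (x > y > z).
3*x^2 + y^2 - 3*z^2 + 1

1. There are 2 components. They look like related sheets of one shape, so recover p as a whole.
2. The degree is 2 — two separate bowl-shaped sheets opening away from each other; a quadric.
3. Symmetries: the x ↦ −x reflection is a symmetry, so x appears only in even powers; the y ↦ −y reflection is a symmetry, so y appears only in even powers; it's symmetric under z → −z, forcing even powers of z.
4. Checking where it meets the axes: no y-intercept at any integer in the box; it misses every integer gridline on the x-axis.
5. Matching integer coefficients to the picture gives p.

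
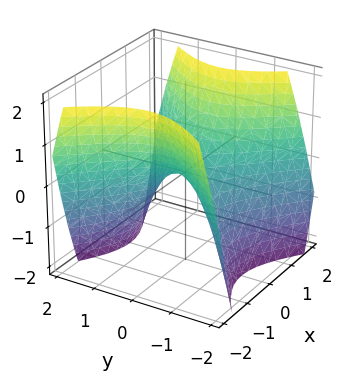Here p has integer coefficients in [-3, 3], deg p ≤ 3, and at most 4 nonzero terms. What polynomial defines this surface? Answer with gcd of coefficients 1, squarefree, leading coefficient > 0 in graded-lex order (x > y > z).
x^2 - y^2 - z

First, the degree is 2 — a saddle surface; a quadric.
Then, symmetries: the y ↦ −y reflection is a symmetry, so y appears only in even powers; the x ↦ −x reflection is a symmetry, so x appears only in even powers.
Next, from the visible intercepts: one x-axis crossing is at x = 0; one y-axis crossing is at y = 0.
Finally, together with the visible shape, these determine p as stated.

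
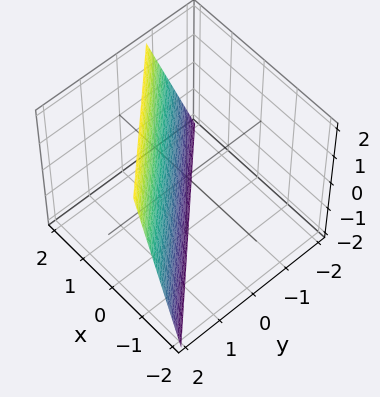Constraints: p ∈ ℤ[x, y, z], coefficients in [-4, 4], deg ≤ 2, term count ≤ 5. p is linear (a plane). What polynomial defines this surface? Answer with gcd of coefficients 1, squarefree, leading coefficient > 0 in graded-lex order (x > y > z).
First, deg p = 1. Every cross-section is a straight line — this is a plane.
Then, reading off the gridlines: it crosses the z-axis at the gridline z = -2.
Finally, these observations pin down the coefficients.

3*x + 3*y - z - 2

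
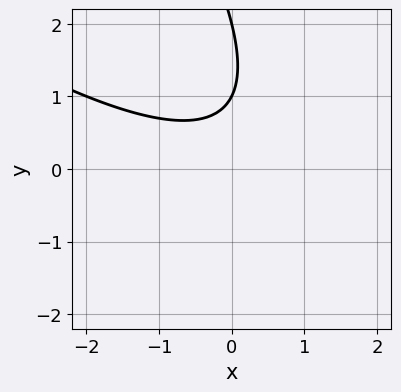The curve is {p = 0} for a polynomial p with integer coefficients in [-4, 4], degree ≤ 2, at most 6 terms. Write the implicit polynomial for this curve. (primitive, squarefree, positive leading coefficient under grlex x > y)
x^2 + 2*x*y + y^2 - 3*y + 2

The degree is 2 — a generic line meets the curve in up to 2 points.
Observable constraints: the y-axis gridline crossings are at y ∈ {1, 2}; the curve avoids every integer x-axis point in the box.
Putting this together gives p.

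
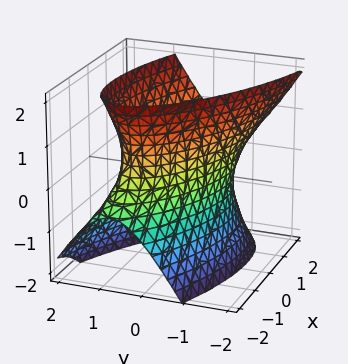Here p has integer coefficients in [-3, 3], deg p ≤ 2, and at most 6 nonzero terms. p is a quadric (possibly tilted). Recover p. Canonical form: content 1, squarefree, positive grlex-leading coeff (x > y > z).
x^2 + 2*x*y - x*z + 3*y^2 - z^2 - 2

First, the degree is 2 — no degree-1 surface has this shape.
Then, from the axis intercepts and sections: it misses every integer gridline on the z-axis.
Finally, solving for integer coefficients yields p as stated.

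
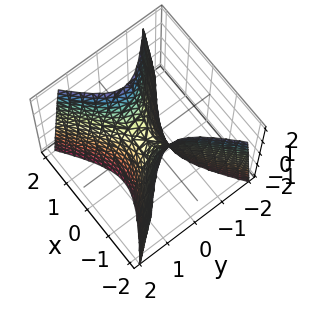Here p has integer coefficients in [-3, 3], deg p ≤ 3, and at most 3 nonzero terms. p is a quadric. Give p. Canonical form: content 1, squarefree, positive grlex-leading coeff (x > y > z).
First, the degree is 2 — a saddle surface; a quadric.
Then, symmetries: it's symmetric under y → −y, forcing even powers of y; the x ↦ −x reflection is a symmetry, so x appears only in even powers.
Next, observable constraints: it crosses the x-axis at the gridline x = 0; it crosses the z-axis at the gridline z = 0; it crosses the y-axis at the gridline y = 0.
Finally, fitting integer coefficients to these (and the overall shape) gives p.

2*x^2 - 3*y^2 - z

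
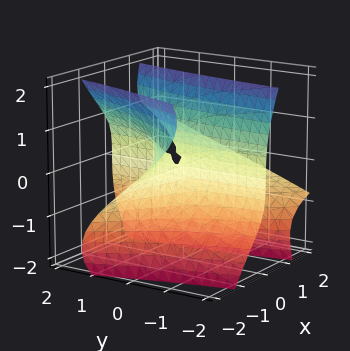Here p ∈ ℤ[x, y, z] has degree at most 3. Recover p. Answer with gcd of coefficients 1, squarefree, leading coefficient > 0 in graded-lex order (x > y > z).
3*x^2*z - z^3 - 3*x*y + 3*x*z

First, the degree is 3 — the shape is more complex than any degree-2 surface.
Then, from the visible intercepts: every point of the x-axis in the box is on the surface; it crosses the z-axis at the gridline z = 0.
Finally, assembling these constraints gives the stated polynomial.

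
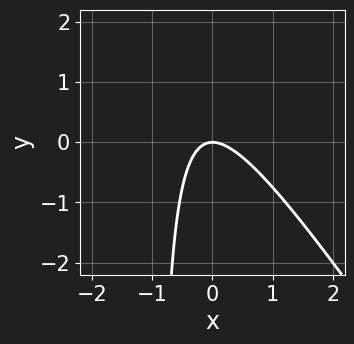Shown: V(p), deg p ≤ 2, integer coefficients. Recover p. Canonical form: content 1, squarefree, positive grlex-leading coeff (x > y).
3*x^2 + 2*x*y + 2*y

deg p = 2. The shape is more complex than any degree-1 curve.
Checking where it meets the axes: one x-axis crossing is at x = 0; it crosses the y-axis at the gridline y = 0.
The integer polynomial consistent with all of this is the stated p.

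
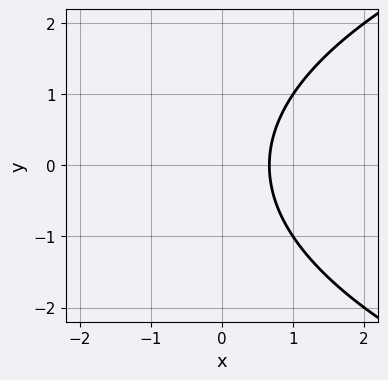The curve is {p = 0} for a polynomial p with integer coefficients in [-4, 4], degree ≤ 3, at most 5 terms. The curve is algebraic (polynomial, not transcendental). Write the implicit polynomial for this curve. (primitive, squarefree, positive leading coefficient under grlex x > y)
The degree is 2 — the shape is more complex than any degree-1 curve.
Symmetries: the y ↦ −y reflection is a symmetry, so y appears only in even powers.
Against the integer gridlines: no y-intercept at any integer in the box.
Solving for integer coefficients yields p as stated.

y^2 - 3*x + 2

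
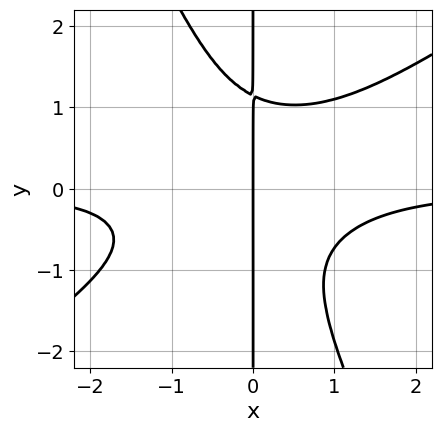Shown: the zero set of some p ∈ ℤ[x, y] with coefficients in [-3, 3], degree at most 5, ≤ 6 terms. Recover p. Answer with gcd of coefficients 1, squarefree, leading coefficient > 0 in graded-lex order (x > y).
3*x^3*y - 3*x^2*y^2 - 2*x*y^3 + 3*x

(a) Degree: a generic line meets the curve in up to 4 points, so deg p = 4.
(b) From the visible intercepts: it meets the x-axis at x = 0 (among the integer gridlines); the visible y-axis segment lies entirely on the curve.
(c) Solving for integer coefficients yields p as stated.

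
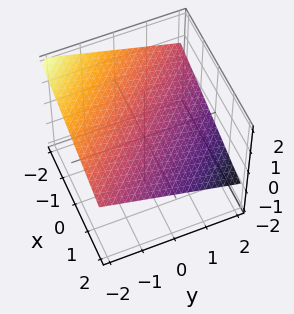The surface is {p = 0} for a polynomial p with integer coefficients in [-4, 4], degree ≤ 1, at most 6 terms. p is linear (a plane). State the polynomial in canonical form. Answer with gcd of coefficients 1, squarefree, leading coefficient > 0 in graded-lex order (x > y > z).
First, deg p = 1. The surface is flat (a plane).
Next, checking where it meets the axes: one y-axis crossing is at y = 2; one x-axis crossing is at x = 2.
Finally, putting this together gives p.

x + y + 3*z - 2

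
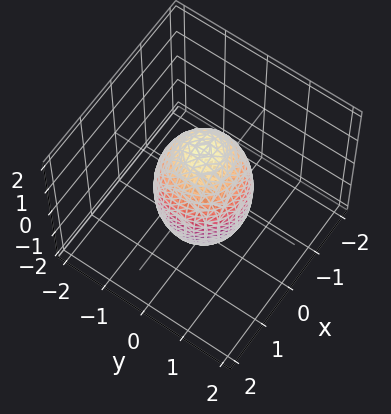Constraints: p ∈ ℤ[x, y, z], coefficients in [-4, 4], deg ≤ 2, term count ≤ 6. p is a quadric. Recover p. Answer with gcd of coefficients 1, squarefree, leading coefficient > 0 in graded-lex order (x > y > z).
deg p = 2. A closed, bounded, convex surface; a quadric.
Symmetries: rotational symmetry about the z-axis ⇒ p depends on x, y only through x² + y²; the z ↦ −z reflection is a symmetry, so z appears only in even powers.
From the axis intercepts and sections: a circular section at z = 0 has radius exactly 1; the x-axis gridline crossings are at x ∈ {-1, 1}.
The integer polynomial consistent with all of this is the stated p. Check: (0, -1, 0) on the y-axis lies on the surface, and p(0, -1, 0) = 0. ✓

3*x^2 + 3*y^2 + z^2 - 3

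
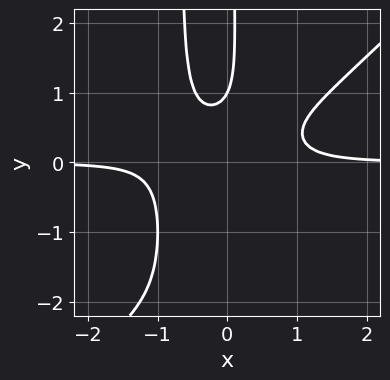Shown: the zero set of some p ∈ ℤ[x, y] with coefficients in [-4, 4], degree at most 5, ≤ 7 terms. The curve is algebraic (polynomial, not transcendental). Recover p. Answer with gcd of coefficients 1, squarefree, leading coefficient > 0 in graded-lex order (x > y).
3*x^3*y - 3*x^2*y^2 - 2*x*y^2 + y - 1

The degree is 4 — no degree-3 curve has this shape.
From the axis intercepts and sections: one y-axis crossing is at y = 1; no x-intercept at any integer in the box.
Together with the visible shape, these determine p as stated.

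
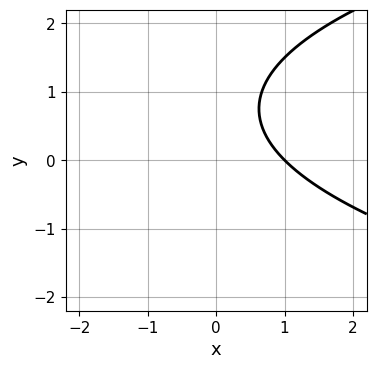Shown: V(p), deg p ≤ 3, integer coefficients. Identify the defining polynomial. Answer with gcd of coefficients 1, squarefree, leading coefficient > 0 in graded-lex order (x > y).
First, the degree is 2 — no degree-1 curve has this shape.
Next, reading off the gridlines: the curve avoids every integer y-axis point in the box; one x-axis crossing is at x = 1.
Finally, assembling these constraints gives the stated polynomial.

2*y^2 - 3*x - 3*y + 3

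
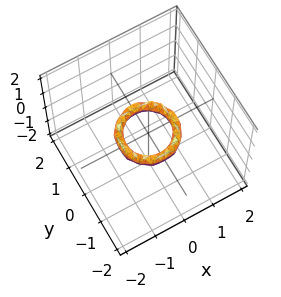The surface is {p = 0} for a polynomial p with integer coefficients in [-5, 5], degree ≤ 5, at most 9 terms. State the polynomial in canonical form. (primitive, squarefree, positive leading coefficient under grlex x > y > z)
Degree: no degree-3 surface has this shape, so deg p = 4.
Symmetries: rotational symmetry about the z-axis ⇒ p depends on x, y only through x² + y².
From the axis intercepts and sections: among the integer gridlines, it crosses the x-axis at x ∈ {-1, 1}; it misses every integer gridline on the z-axis; among the integer gridlines, it crosses the y-axis at y ∈ {-1, 1}; a circular section at z = 0 has radius between 0 and 1.
Putting this together gives p.

2*x^4 + 4*x^2*y^2 + 2*y^4 - 3*x^2 - 3*y^2 + 2*z^2 + 1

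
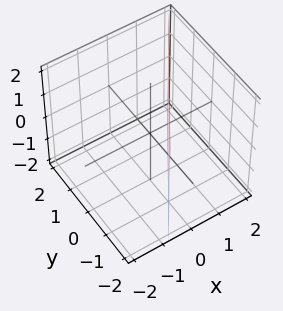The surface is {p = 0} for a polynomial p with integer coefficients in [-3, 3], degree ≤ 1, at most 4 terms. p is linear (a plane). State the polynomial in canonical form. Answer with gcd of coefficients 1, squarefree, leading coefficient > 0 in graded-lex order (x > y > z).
3*x - 2*y - 2

Degree: every cross-section is a straight line — this is a plane, so deg p = 1.
Against the integer gridlines: one y-axis crossing is at y = -1; no z-intercept at any integer in the box.
These observations pin down the coefficients.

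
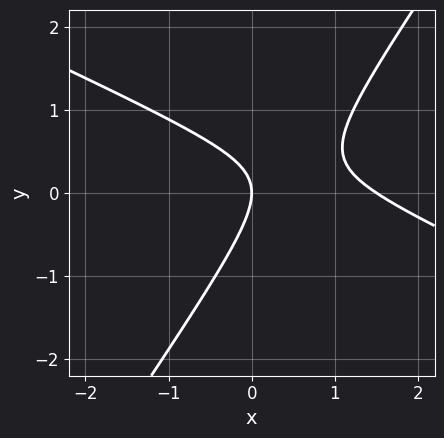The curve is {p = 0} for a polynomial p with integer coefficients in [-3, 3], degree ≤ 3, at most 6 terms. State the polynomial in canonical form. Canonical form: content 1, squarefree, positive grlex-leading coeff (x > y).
1. The degree is 2 — the shape is more complex than any degree-1 curve.
2. Against the integer gridlines: one x-axis crossing is at x = 0; one y-axis crossing is at y = 0.
3. Assembling these constraints gives the stated polynomial.

2*x^2 + 3*x*y - 3*y^2 - 3*x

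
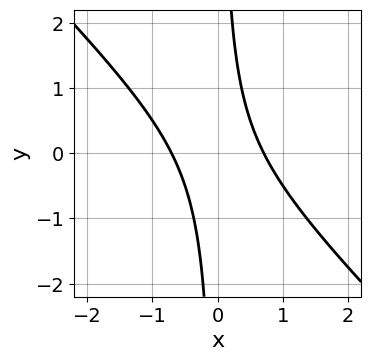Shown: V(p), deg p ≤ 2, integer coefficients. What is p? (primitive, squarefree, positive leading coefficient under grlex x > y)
2*x^2 + 2*x*y - 1

(a) deg p = 2. A generic line meets the curve in up to 2 points.
(b) Observable constraints: it misses every integer gridline on the y-axis.
(c) Matching integer coefficients to the picture gives p.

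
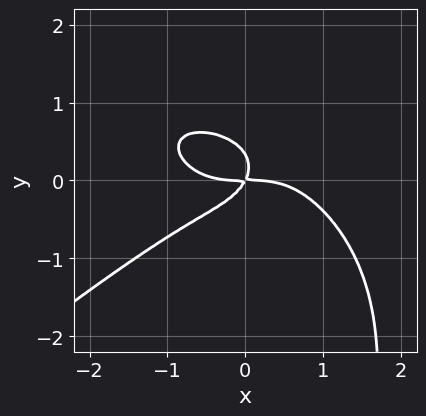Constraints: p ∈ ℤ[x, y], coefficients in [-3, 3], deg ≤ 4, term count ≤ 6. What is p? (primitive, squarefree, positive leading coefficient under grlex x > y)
(a) deg p = 4. No degree-3 curve has this shape.
(b) Reading off the gridlines: it meets the x-axis at x = 0 (among the integer gridlines); it crosses the y-axis at the gridline y = 0.
(c) The integer polynomial consistent with all of this is the stated p.

x^4 - 2*x*y^3 + 3*y^3 + 2*x*y - y^2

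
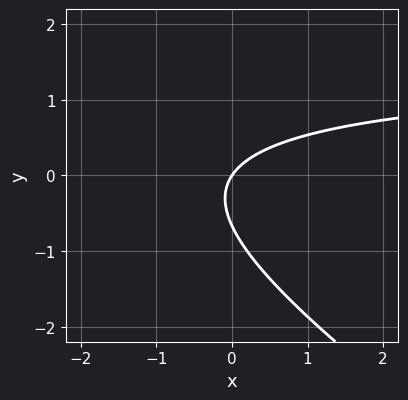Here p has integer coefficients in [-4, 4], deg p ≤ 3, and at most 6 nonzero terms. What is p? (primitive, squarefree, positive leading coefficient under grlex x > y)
2*x*y + 3*y^2 - 3*x + 2*y

Degree: a generic line meets the curve in up to 2 points, so deg p = 2.
Observable constraints: one x-axis crossing is at x = 0; one y-axis crossing is at y = 0.
Together with the visible shape, these determine p as stated.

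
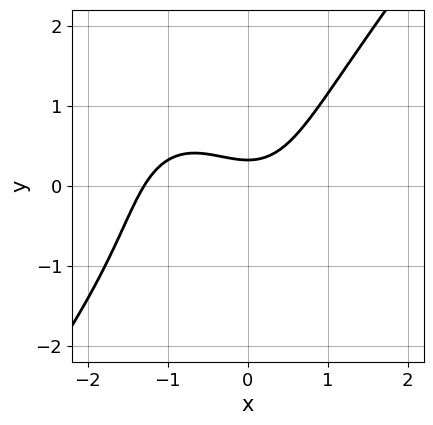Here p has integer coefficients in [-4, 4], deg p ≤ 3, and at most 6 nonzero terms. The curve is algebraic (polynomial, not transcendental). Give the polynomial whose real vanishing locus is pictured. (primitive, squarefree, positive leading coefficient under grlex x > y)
2*x^3 - y^3 + 2*x^2 - 3*y + 1

First, deg p = 3. No degree-2 curve has this shape.
Finally, matching integer coefficients to the picture gives p.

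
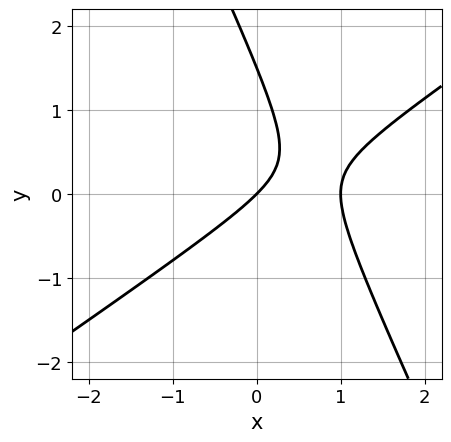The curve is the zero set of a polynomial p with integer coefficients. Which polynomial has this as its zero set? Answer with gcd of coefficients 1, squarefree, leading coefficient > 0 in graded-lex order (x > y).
1. Degree: no degree-1 curve has this shape, so deg p = 2.
2. From the visible intercepts: one y-axis crossing is at y = 0; among the integer gridlines, it crosses the x-axis at x ∈ {0, 1}.
3. Assembling these constraints gives the stated polynomial.

3*x^2 - 3*x*y - 2*y^2 - 3*x + 3*y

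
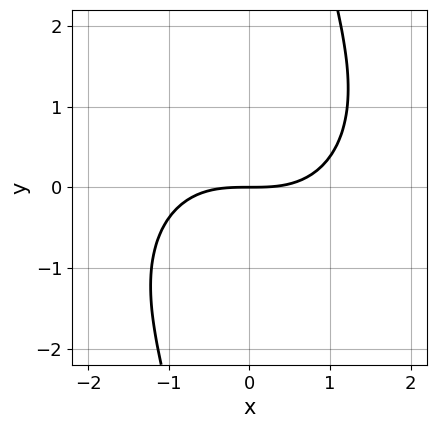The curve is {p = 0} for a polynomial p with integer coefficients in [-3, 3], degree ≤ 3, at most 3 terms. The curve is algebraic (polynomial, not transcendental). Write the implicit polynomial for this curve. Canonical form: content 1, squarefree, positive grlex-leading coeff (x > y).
(a) The degree is 3 — a generic line meets the curve in up to 3 points.
(b) Against the integer gridlines: one x-axis crossing is at x = 0; one y-axis crossing is at y = 0.
(c) Putting this together gives p.

x^3 + x*y^2 - 3*y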